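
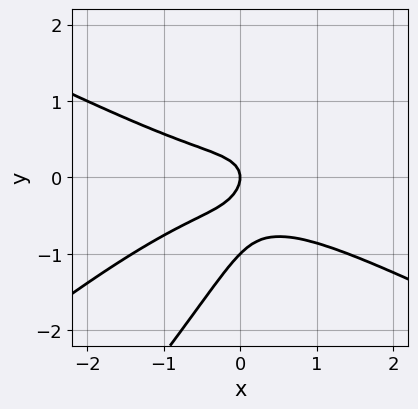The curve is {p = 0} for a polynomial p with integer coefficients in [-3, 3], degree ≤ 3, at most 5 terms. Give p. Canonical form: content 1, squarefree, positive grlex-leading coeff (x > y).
(a) deg p = 3.
(b) From the axis intercepts and sections: among the integer gridlines, it crosses the y-axis at y ∈ {-1, 0}; it crosses the x-axis at the gridline x = 0.
(c) These observations pin down the coefficients.

x^3 - 3*x*y^2 + 2*y^3 + 2*y^2 + x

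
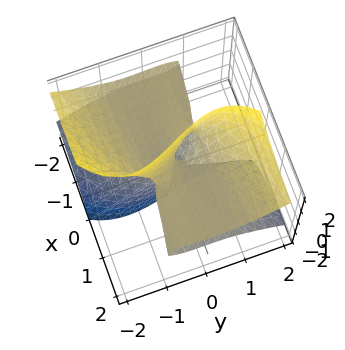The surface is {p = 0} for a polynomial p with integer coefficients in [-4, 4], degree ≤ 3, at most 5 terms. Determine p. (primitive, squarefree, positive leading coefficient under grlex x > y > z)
3*x*z^2 - y^3 + y*z^2 - 2*x*z

1. deg p = 3. The shape is more complex than any degree-2 surface.
2. From the visible intercepts: the visible x-axis segment lies entirely on the surface; the visible z-axis segment lies entirely on the surface; one y-axis crossing is at y = 0.
3. These observations pin down the coefficients.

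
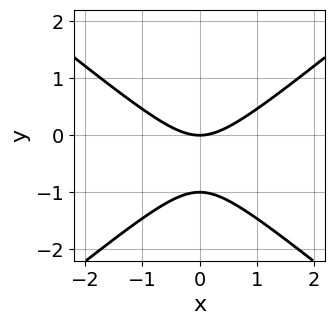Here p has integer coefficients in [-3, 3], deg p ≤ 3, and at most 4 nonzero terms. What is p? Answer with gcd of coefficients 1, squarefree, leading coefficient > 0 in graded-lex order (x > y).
2*x^2 - 3*y^2 - 3*y

The degree is 2 — no degree-1 curve has this shape.
Symmetries: the x ↦ −x reflection is a symmetry, so x appears only in even powers.
Against the integer gridlines: it crosses the x-axis at the gridline x = 0; among the integer gridlines, it crosses the y-axis at y ∈ {-1, 0}.
These observations pin down the coefficients.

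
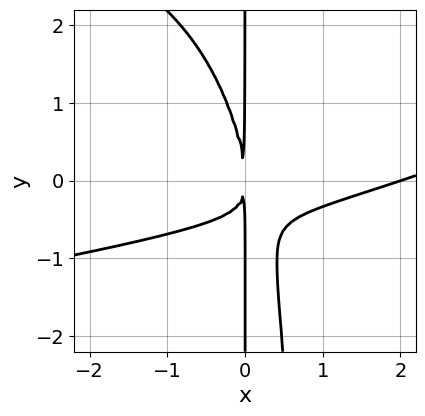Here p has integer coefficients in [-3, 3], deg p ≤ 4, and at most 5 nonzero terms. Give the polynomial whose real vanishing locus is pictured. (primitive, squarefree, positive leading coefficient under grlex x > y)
x^2*y^2 + x^3 - 3*x^2*y - x*y^2 - 2*x^2

First, degree: no degree-3 curve has this shape, so deg p = 4.
Then, observable constraints: every point of the y-axis in the box is on the curve; it meets the x-axis at x = 2 (among the integer gridlines).
Finally, solving for integer coefficients yields p as stated.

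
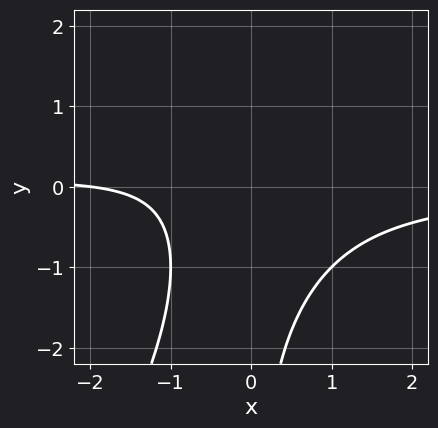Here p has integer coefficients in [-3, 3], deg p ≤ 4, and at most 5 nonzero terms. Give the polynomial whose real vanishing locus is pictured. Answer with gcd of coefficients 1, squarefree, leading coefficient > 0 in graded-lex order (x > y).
Degree: a generic line meets the curve in up to 3 points, so deg p = 3.
Against the integer gridlines: no y-intercept at any integer in the box; it meets the x-axis at x = -2 (among the integer gridlines).
Together with the visible shape, these determine p as stated.

2*x^2*y - x*y^2 + x + 2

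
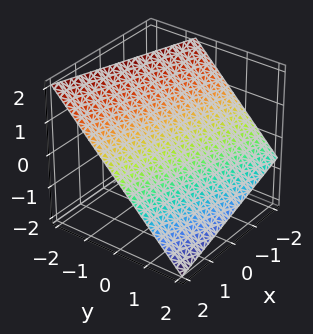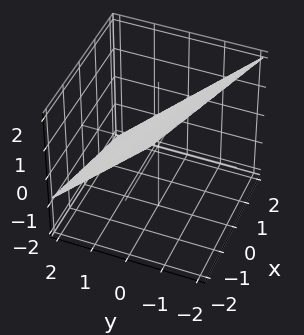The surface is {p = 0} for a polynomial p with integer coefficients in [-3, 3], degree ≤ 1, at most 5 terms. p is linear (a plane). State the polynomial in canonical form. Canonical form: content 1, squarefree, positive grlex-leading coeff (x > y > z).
x + 3*y + 3*z - 2

(a) Degree: every cross-section is a straight line — this is a plane, so deg p = 1.
(b) From the axis intercepts and sections: one x-axis crossing is at x = 2.
(c) Together with the visible shape, these determine p as stated.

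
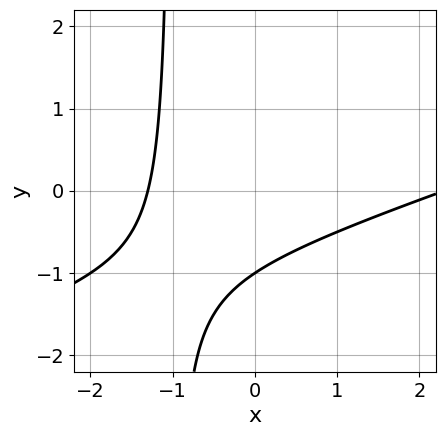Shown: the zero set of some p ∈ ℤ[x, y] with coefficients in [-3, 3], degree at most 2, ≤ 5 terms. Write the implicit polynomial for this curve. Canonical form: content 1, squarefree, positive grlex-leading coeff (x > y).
x^2 - 3*x*y - x - 3*y - 3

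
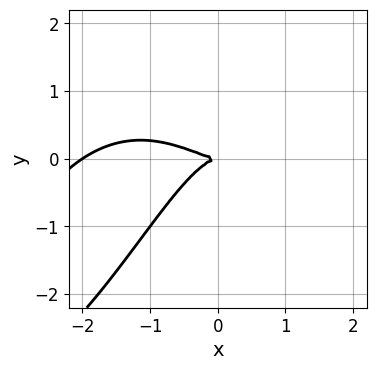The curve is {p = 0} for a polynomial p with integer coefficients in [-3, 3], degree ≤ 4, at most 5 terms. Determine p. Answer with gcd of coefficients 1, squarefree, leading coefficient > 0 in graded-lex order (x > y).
x^4 + 2*x^3 + 3*x^2*y - y^3 + 3*y^2

1. The degree is 4 — the shape is more complex than any degree-3 curve.
2. From the axis intercepts and sections: among the integer gridlines, it crosses the x-axis at x ∈ {-2, 0}; it crosses the y-axis at the gridline y = 0.
3. Assembling these constraints gives the stated polynomial.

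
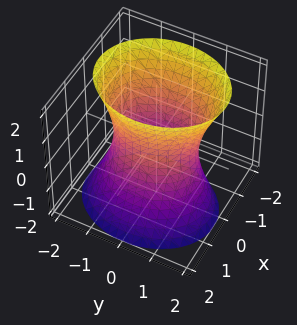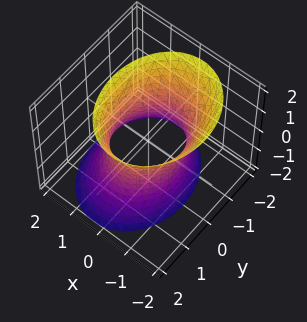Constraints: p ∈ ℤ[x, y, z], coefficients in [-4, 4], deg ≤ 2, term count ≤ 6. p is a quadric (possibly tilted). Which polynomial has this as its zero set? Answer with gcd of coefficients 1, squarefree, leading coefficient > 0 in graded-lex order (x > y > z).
3*x^2 + x*z + 2*y^2 - z^2 - 3

The degree is 2 — no degree-1 surface has this shape.
Against the integer gridlines: among the integer gridlines, it crosses the x-axis at x ∈ {-1, 1}; no z-intercept at any integer in the box.
Putting this together gives p.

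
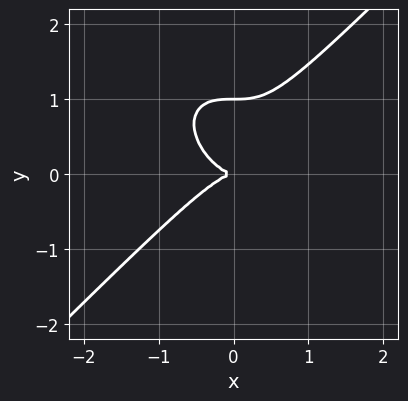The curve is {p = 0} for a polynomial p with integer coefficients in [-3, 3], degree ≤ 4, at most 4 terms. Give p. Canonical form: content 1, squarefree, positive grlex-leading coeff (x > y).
1. The degree is 3 — the shape is more complex than any degree-2 curve.
2. Observable constraints: the y-axis gridline crossings are at y ∈ {0, 1}; one x-axis crossing is at x = 0.
3. Assembling these constraints gives the stated polynomial.

x^3 - y^3 + y^2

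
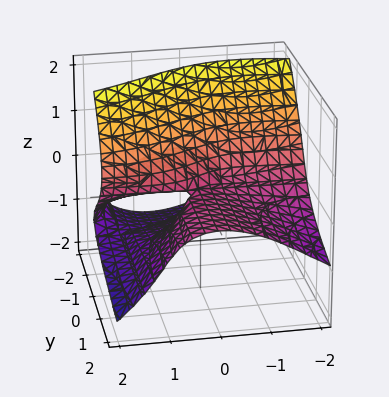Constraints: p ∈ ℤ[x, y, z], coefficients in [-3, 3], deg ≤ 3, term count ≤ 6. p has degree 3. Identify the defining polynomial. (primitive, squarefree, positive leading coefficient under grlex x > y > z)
x^2*y + y*z^2 + 2*z^3 - 2*x*z + 3*y*z

(a) deg p = 3. No degree-2 surface has this shape.
(b) Reading off the gridlines: it meets the z-axis at z = 0 (among the integer gridlines); the visible x-axis segment lies entirely on the surface; the visible y-axis segment lies entirely on the surface.
(c) The integer polynomial consistent with all of this is the stated p.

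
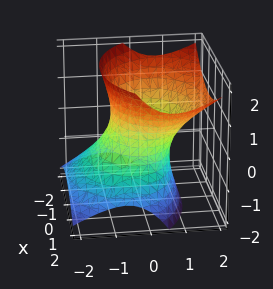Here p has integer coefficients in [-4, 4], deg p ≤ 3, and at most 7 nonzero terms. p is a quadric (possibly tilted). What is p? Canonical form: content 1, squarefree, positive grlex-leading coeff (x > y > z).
deg p = 2.
Reading off the gridlines: the surface avoids every integer z-axis point in the box; among the integer gridlines, it crosses the y-axis at y ∈ {-1, 1}.
Solving for integer coefficients yields p as stated.

2*x^2 + 3*y^2 - 3*y*z - 2*z^2 - 3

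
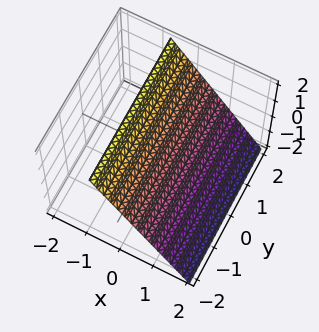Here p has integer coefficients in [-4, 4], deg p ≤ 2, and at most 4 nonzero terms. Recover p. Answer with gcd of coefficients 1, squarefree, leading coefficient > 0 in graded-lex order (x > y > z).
First, deg p = 1.
Then, from the axis intercepts and sections: it crosses the z-axis at the gridline z = 1; it misses every integer gridline on the y-axis.
Finally, fitting integer coefficients to these (and the overall shape) gives p.

3*x + 2*z - 2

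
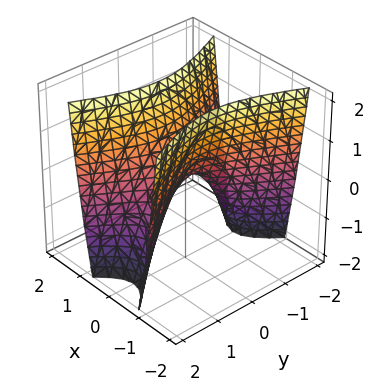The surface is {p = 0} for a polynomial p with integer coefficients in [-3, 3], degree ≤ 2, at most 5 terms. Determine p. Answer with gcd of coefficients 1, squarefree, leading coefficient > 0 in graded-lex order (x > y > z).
3*x^2 - y^2 - z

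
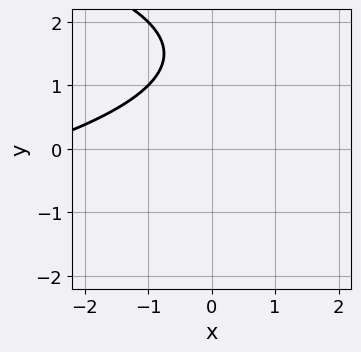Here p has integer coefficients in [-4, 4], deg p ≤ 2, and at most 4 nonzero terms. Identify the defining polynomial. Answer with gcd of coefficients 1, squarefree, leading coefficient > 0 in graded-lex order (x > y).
deg p = 2.
Checking where it meets the axes: no x-intercept at any integer in the box; it misses every integer gridline on the y-axis.
The integer polynomial consistent with all of this is the stated p.

y^2 + x - 3*y + 3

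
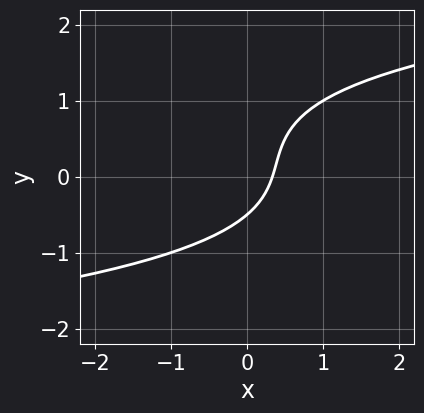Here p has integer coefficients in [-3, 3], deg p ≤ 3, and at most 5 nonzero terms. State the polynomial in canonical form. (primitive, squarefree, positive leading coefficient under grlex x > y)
2*y^3 - y^2 - 3*x + y + 1

First, deg p = 3. The shape is more complex than any degree-2 curve.
Finally, putting this together gives p.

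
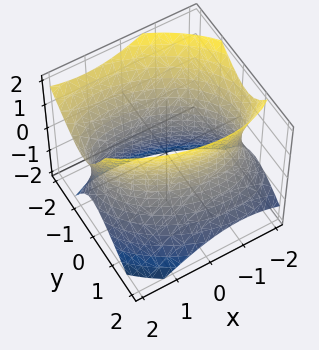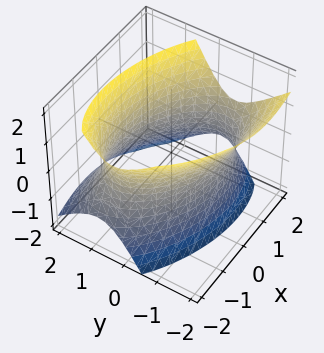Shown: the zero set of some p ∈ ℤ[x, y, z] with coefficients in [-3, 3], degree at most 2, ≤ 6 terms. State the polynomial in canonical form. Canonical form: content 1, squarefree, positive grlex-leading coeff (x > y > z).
x^2 + x*y + 2*y^2 + y*z - z^2 - 3

1. deg p = 2. No degree-1 surface has this shape.
2. Observable constraints: it misses every integer gridline on the z-axis.
3. Putting this together gives p.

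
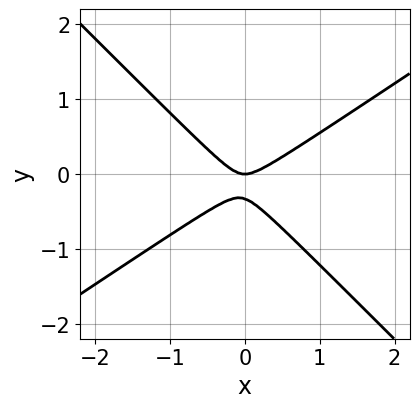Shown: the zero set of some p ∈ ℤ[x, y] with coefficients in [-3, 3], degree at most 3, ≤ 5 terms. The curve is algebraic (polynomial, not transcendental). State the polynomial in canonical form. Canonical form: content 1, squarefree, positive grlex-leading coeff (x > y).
The degree is 2 — the shape is more complex than any degree-1 curve.
Checking where it meets the axes: one x-axis crossing is at x = 0; it crosses the y-axis at the gridline y = 0.
Solving for integer coefficients yields p as stated.

2*x^2 - x*y - 3*y^2 - y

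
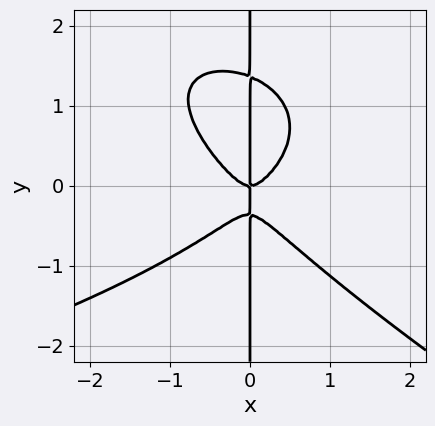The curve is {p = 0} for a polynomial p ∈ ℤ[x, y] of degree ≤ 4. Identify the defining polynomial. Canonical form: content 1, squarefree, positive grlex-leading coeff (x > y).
x^2*y^2 + 2*x*y^3 + 3*x^3 - 2*x*y^2 - x*y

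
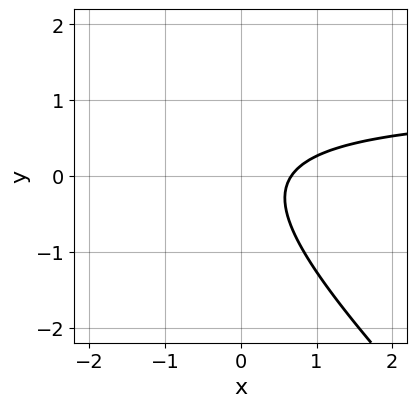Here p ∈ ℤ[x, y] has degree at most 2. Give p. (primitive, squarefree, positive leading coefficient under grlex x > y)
3*x*y + 3*y^2 - 3*x + 2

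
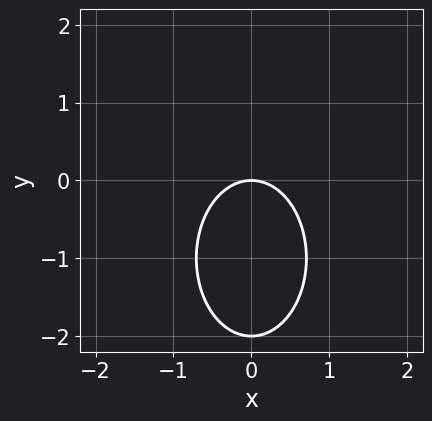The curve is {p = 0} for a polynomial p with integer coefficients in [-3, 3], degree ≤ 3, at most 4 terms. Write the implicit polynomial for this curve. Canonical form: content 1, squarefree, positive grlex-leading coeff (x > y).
(a) The degree is 2 — no degree-1 curve has this shape.
(b) Symmetries: mirror symmetry x ↦ −x ⇒ only even powers of x.
(c) From the axis intercepts and sections: among the integer gridlines, it crosses the y-axis at y ∈ {-2, 0}; it meets the x-axis at x = 0 (among the integer gridlines).
(d) Matching integer coefficients to the picture gives p.

2*x^2 + y^2 + 2*y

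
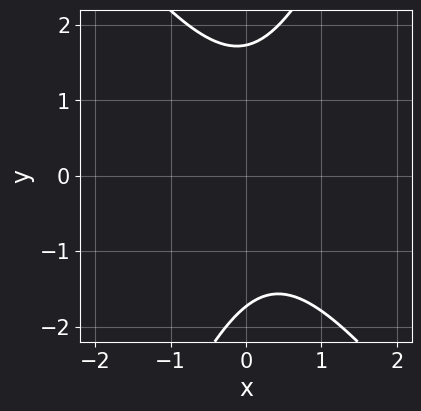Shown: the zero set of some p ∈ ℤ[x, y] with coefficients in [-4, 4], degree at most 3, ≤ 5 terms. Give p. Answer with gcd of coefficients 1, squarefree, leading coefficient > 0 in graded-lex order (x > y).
1. The degree is 2 — a generic line meets the curve in up to 2 points.
2. From the visible intercepts: the curve avoids every integer x-axis point in the box.
3. Putting this together gives p.

3*x^2 + x*y - y^2 - x + 3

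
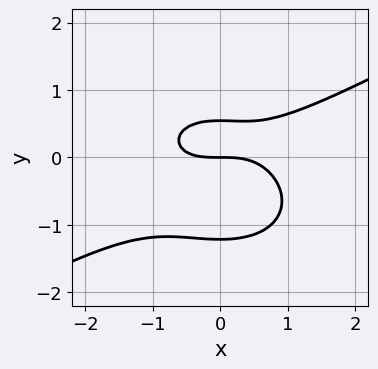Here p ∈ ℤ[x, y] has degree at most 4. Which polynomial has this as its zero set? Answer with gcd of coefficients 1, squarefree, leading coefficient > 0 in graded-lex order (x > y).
x^3 - x^2*y - 3*y^3 - 2*y^2 + 2*y

The degree is 3 — no degree-2 curve has this shape.
Against the integer gridlines: one x-axis crossing is at x = 0; one y-axis crossing is at y = 0.
These observations pin down the coefficients.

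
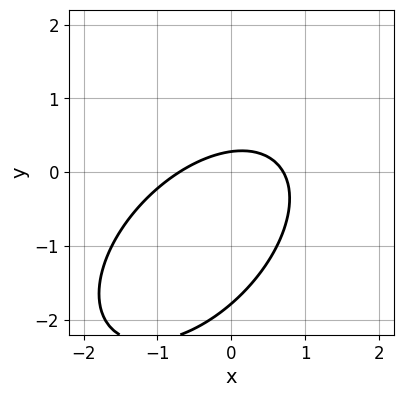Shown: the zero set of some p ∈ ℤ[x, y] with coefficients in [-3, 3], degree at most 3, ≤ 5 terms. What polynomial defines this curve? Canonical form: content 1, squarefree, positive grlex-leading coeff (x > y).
2*x^2 - 2*x*y + 2*y^2 + 3*y - 1

1. deg p = 2. A generic line meets the curve in up to 2 points.
2. Matching integer coefficients to the picture gives p.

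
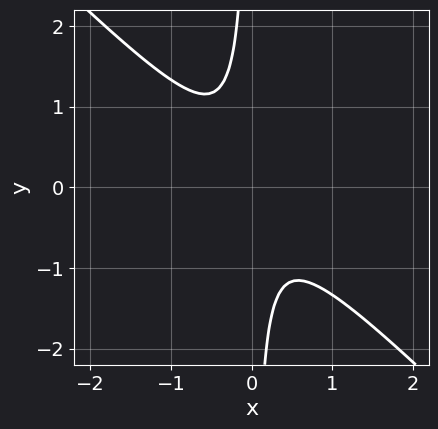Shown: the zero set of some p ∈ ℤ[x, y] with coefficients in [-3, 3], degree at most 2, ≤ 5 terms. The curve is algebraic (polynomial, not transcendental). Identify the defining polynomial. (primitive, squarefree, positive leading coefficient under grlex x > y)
The degree is 2 — the shape is more complex than any degree-1 curve.
Observable constraints: no y-intercept at any integer in the box; the curve avoids every integer x-axis point in the box.
Solving for integer coefficients yields p as stated.

3*x^2 + 3*x*y + 1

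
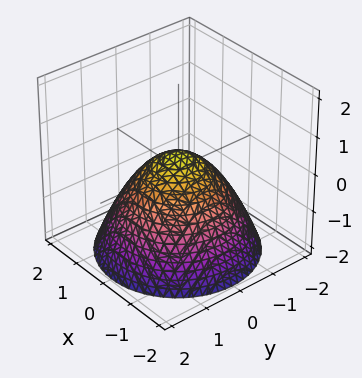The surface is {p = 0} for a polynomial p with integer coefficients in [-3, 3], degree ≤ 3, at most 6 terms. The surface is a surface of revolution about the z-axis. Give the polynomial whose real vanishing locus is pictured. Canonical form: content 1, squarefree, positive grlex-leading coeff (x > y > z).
First, deg p = 2. No degree-1 surface has this shape.
Then, symmetries: every cross-section ⟂ z is a circle, so x, y appear only via x² + y².
Then, from the axis intercepts and sections: a circular section at z = -1 has radius between 1 and 2.
Finally, these observations pin down the coefficients.

2*x^2 + 2*y^2 + 3*z - 1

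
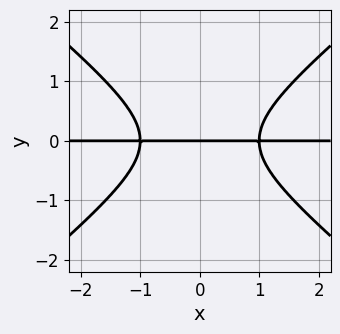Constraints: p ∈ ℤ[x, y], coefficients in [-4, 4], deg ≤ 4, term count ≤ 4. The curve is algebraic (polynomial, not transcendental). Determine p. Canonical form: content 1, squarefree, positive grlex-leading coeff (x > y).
(a) The degree is 3 — a generic line meets the curve in up to 3 points.
(b) Symmetries: it's symmetric under x → −x, forcing even powers of x.
(c) From the visible intercepts: it crosses the y-axis at the gridline y = 0; every point of the x-axis in the box is on the curve.
(d) Together with the visible shape, these determine p as stated.

2*x^2*y - 3*y^3 - 2*y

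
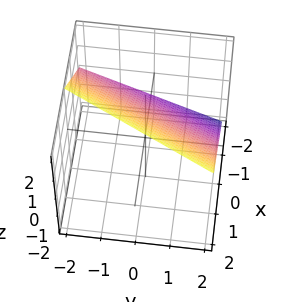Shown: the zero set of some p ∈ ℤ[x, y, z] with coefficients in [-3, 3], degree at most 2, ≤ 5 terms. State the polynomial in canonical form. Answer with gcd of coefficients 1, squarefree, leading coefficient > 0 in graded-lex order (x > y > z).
2*x - y - 2*z + 2

Degree: the surface is flat (a plane), so deg p = 1.
Checking where it meets the axes: one z-axis crossing is at z = 1; it crosses the x-axis at the gridline x = -1; one y-axis crossing is at y = 2.
Putting this together gives p.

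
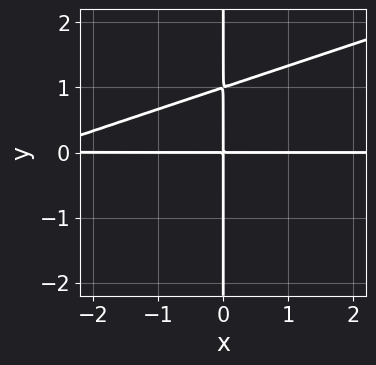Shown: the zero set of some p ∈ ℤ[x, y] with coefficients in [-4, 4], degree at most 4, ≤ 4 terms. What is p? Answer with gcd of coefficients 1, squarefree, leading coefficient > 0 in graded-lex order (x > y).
x^2*y - 3*x*y^2 + 3*x*y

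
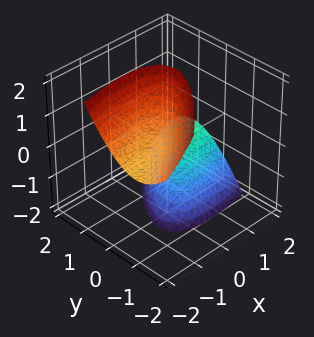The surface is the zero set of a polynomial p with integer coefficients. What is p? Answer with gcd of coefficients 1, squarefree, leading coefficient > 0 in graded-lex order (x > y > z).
x^2 - 3*x*y + 2*x*z + 3*y^2 - z^2 + 2

I count 2 distinct pieces. They look like related sheets of one shape, so recover p as a whole.
Degree: the shape is more complex than any degree-1 surface, so deg p = 2.
Observable constraints: the surface avoids every integer y-axis point in the box; it misses every integer gridline on the x-axis.
Solving for integer coefficients yields p as stated.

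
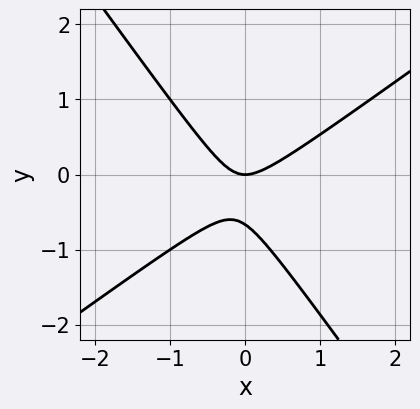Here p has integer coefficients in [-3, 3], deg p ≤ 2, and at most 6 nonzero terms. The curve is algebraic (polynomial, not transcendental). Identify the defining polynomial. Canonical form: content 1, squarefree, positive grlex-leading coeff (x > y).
1. Degree: no degree-1 curve has this shape, so deg p = 2.
2. Against the integer gridlines: one x-axis crossing is at x = 0; one y-axis crossing is at y = 0.
3. Fitting integer coefficients to these (and the overall shape) gives p.

3*x^2 - 2*x*y - 3*y^2 - 2*y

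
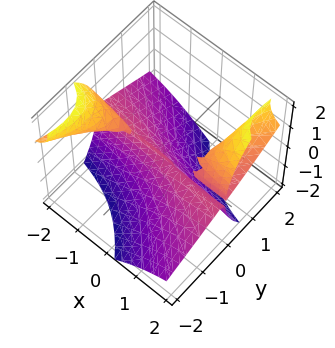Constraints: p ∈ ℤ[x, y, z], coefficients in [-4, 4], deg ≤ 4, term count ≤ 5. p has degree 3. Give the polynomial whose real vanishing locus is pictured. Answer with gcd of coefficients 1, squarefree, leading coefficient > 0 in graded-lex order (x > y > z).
3*x*y*z - z^3 - 3*y^2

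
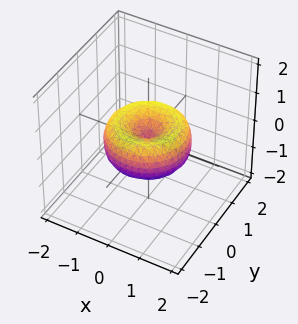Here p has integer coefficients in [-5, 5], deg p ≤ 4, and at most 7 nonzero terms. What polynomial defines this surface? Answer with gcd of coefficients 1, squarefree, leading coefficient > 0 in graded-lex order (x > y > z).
2*x^4 + 4*x^2*y^2 + 2*y^4 - 3*x^2 - 3*y^2 + 3*z^2

First, degree: no degree-3 surface has this shape, so deg p = 4.
Next, by symmetry, every cross-section ⟂ z is a circle, so x, y appear only via x² + y².
Next, reading off the gridlines: a circular section at z = 0 has radius between 1 and 2; it meets the x-axis at x = 0 (among the integer gridlines); it meets the z-axis at z = 0 (among the integer gridlines).
Finally, matching integer coefficients to the picture gives p.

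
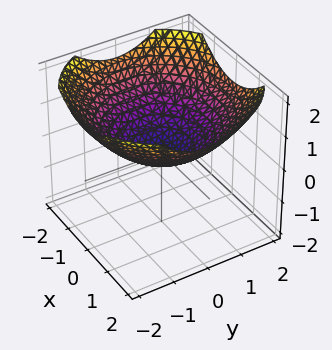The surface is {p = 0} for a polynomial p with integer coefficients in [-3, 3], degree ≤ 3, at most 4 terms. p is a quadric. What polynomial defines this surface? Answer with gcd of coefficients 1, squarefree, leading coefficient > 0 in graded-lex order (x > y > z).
x^2 + y^2 - 3*z

1. The degree is 2 — a paraboloid; a quadric.
2. Symmetry: the z-axis is an axis of rotation, so x and y enter only as x² + y².
3. Reading off the gridlines: it meets the x-axis at x = 0 (among the integer gridlines); a circular section at z = 1 has radius between 1 and 2.
4. These observations pin down the coefficients.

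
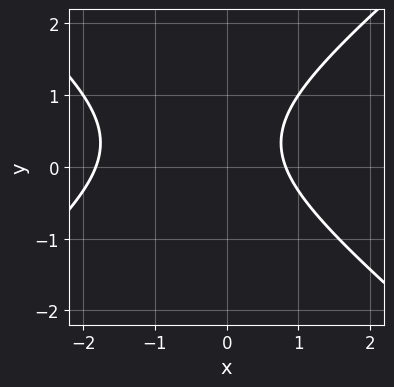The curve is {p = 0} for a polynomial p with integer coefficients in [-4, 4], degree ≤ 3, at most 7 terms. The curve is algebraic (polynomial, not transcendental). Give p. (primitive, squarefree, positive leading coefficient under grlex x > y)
2*x^2 - 3*y^2 + 2*x + 2*y - 3

1. deg p = 2.
2. Reading off the gridlines: no y-intercept at any integer in the box.
3. Fitting integer coefficients to these (and the overall shape) gives p.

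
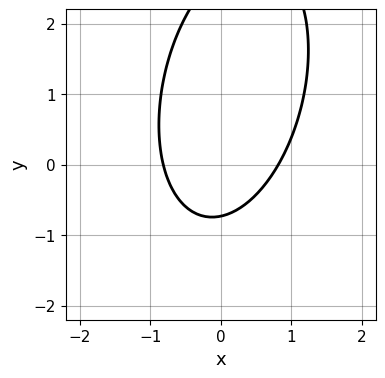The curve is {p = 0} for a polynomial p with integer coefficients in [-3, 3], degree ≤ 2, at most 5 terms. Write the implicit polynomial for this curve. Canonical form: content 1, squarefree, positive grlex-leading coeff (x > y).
3*x^2 - x*y + y^2 - 2*y - 2

First, deg p = 2. A generic line meets the curve in up to 2 points.
Finally, the integer polynomial consistent with all of this is the stated p.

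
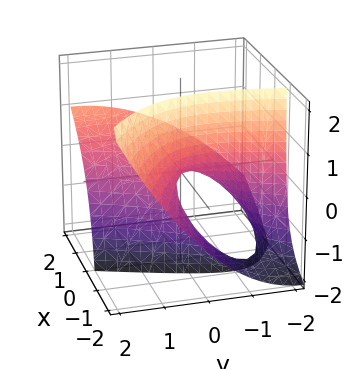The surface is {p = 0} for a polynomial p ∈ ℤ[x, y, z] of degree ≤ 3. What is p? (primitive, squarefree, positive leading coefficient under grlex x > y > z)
x^2 + 2*x*y - 3*x*z - y^2 - 2*z

First, degree: a generic line meets the surface in up to 2 points, so deg p = 2.
Then, checking where it meets the axes: it crosses the z-axis at the gridline z = 0; it meets the y-axis at y = 0 (among the integer gridlines); it crosses the x-axis at the gridline x = 0.
Finally, putting this together gives p.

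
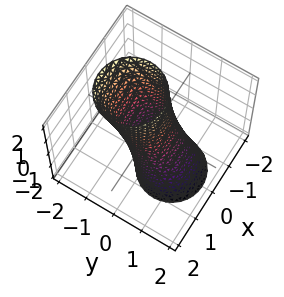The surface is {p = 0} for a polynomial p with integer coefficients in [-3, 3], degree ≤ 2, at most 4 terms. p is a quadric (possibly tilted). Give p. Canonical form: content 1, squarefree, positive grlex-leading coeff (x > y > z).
(a) The degree is 2 — the shape is more complex than any degree-1 surface.
(b) From the axis intercepts and sections: the surface avoids every integer z-axis point in the box.
(c) Solving for integer coefficients yields p as stated.

3*x^2 + 3*y^2 + 2*y*z - 2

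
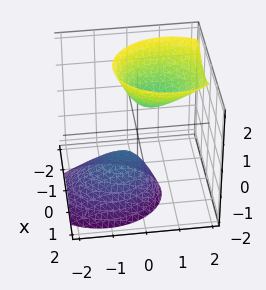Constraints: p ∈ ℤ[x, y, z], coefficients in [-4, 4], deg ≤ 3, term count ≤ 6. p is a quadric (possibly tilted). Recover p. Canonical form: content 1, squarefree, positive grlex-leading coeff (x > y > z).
3*x^2 + x*z + 2*y^2 - 2*y*z - z^2 + 1

First, the picture has 2 separate pieces. They look like related sheets of one shape, so recover p as a whole.
Then, deg p = 2. The shape is more complex than any degree-1 surface.
Next, from the visible intercepts: the surface avoids every integer y-axis point in the box; it misses every integer gridline on the x-axis; among the integer gridlines, it crosses the z-axis at z ∈ {-1, 1}.
Finally, these observations pin down the coefficients.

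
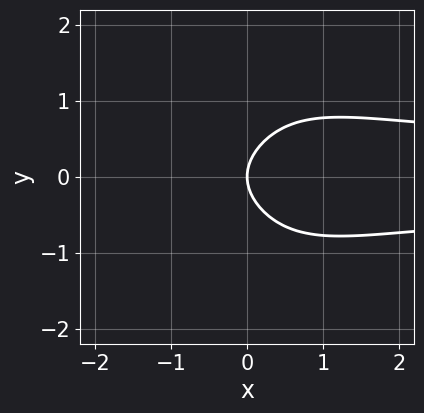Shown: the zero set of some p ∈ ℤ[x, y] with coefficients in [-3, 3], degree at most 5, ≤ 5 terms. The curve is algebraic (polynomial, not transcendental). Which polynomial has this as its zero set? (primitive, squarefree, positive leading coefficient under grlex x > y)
1. The degree is 4 — the shape is more complex than any degree-3 curve.
2. Symmetries: mirror symmetry y ↦ −y ⇒ only even powers of y.
3. Against the integer gridlines: one x-axis crossing is at x = 0; one y-axis crossing is at y = 0.
4. Fitting integer coefficients to these (and the overall shape) gives p.

2*x^2*y^2 + 3*y^2 - 3*x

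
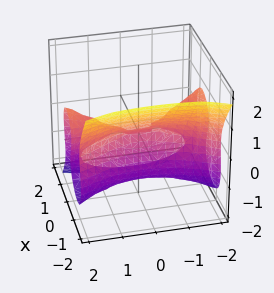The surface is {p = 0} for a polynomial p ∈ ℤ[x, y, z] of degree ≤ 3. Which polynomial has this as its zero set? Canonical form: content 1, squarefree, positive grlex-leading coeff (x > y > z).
3*x^3 - x*y^2 + 2*z^3 + 3*z^2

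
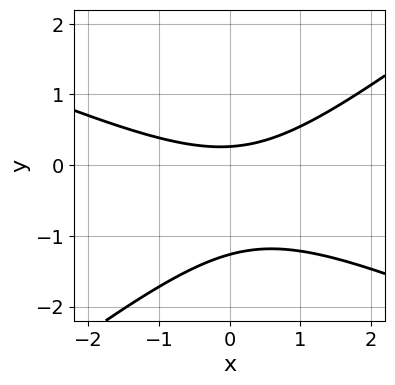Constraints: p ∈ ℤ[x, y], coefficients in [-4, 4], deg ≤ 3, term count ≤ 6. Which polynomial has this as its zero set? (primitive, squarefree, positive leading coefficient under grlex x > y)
First, deg p = 2.
Next, from the visible intercepts: it misses every integer gridline on the x-axis.
Finally, these observations pin down the coefficients.

x^2 + x*y - 3*y^2 - 3*y + 1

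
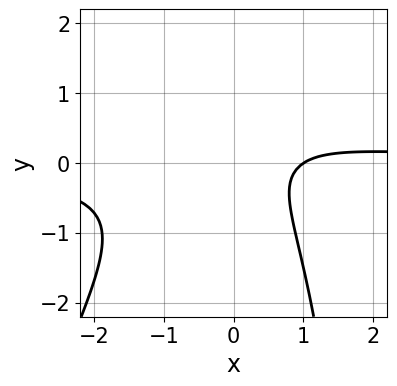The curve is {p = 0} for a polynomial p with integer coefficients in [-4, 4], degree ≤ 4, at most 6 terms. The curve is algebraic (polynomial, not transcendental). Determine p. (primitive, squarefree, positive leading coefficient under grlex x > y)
Degree: a generic line meets the curve in up to 3 points, so deg p = 3.
Checking where it meets the axes: it misses every integer gridline on the y-axis; it meets the x-axis at x = 1 (among the integer gridlines).
Together with the visible shape, these determine p as stated.

3*x^2*y - x*y^2 + 3*y^2 - 2*x + 2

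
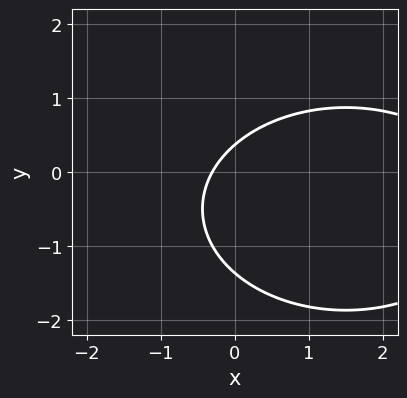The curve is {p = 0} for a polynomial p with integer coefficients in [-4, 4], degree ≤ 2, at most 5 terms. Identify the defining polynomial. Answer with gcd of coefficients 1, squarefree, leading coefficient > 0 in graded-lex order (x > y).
x^2 + 2*y^2 - 3*x + 2*y - 1

First, deg p = 2. No degree-1 curve has this shape.
Finally, putting this together gives p.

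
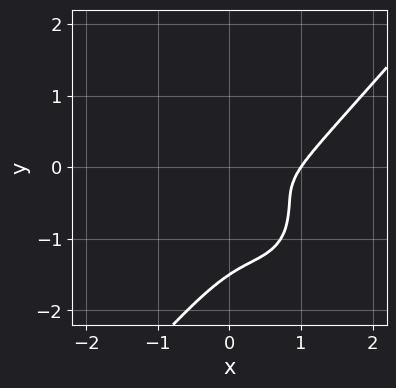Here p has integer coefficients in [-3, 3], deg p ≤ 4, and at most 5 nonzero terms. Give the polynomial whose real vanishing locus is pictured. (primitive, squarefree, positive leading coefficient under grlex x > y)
3*x^3 - 2*y^3 - 3*x^2 - 2*x*y - 3*y^2

(a) Degree: a generic line meets the curve in up to 3 points, so deg p = 3.
(b) Reading off the gridlines: it crosses the x-axis at the gridline x = 1.
(c) These observations pin down the coefficients.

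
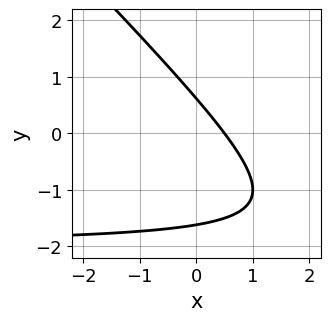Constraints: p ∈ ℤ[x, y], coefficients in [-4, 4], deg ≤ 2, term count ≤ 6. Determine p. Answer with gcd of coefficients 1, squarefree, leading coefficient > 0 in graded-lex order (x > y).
First, deg p = 2. The shape is more complex than any degree-1 curve.
Finally, putting this together gives p.

x*y + y^2 + 2*x + y - 1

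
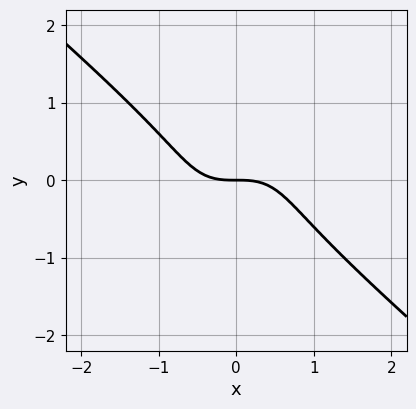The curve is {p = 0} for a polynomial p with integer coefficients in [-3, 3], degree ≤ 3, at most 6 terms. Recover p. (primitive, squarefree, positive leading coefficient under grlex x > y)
2*x^3 - x*y^2 + 2*y^3 + 2*y

First, the degree is 3 — a generic line meets the curve in up to 3 points.
Then, against the integer gridlines: it meets the y-axis at y = 0 (among the integer gridlines); it meets the x-axis at x = 0 (among the integer gridlines).
Finally, putting this together gives p.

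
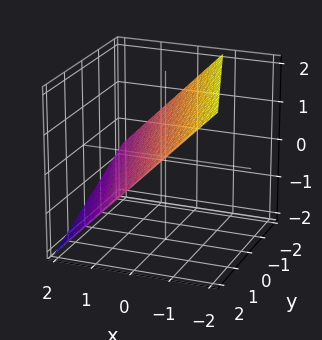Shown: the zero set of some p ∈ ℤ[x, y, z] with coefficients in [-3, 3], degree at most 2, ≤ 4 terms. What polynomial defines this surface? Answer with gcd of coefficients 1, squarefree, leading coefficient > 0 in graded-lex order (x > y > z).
3*x + y + 3*z - 2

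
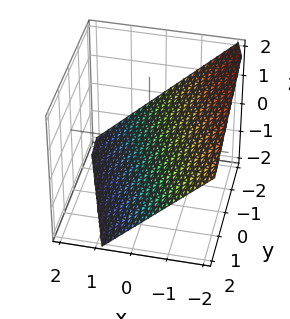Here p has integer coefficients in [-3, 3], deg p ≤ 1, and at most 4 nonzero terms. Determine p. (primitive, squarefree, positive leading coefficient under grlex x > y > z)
Degree: the surface is flat (a plane), so deg p = 1.
From the axis intercepts and sections: one y-axis crossing is at y = -2.
Together with the visible shape, these determine p as stated.

3*x + y + 3*z + 2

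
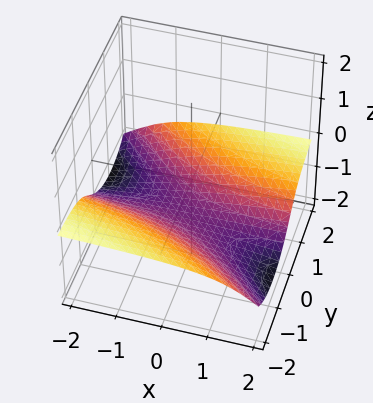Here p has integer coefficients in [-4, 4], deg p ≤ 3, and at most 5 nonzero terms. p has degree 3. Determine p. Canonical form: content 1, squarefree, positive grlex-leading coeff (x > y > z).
First, the degree is 3 — a generic line meets the surface in up to 3 points.
Then, observable constraints: the surface avoids every integer x-axis point in the box; one z-axis crossing is at z = -1; no y-intercept at any integer in the box.
Finally, together with the visible shape, these determine p as stated.

x*y*z + y^2*z + z^3 + 1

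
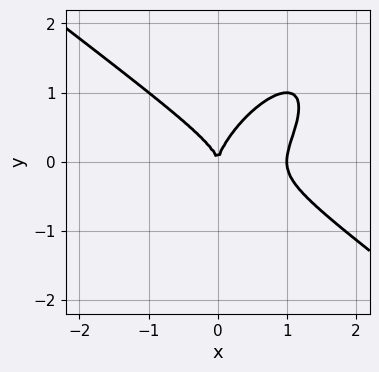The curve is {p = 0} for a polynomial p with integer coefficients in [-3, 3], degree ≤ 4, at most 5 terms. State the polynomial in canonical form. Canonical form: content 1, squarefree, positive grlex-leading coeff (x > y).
x^3 - x*y^2 + y^3 - x^2

1. The degree is 3 — a generic line meets the curve in up to 3 points.
2. From the visible intercepts: it crosses the y-axis at the gridline y = 0; the x-axis gridline crossings are at x ∈ {0, 1}.
3. Solving for integer coefficients yields p as stated.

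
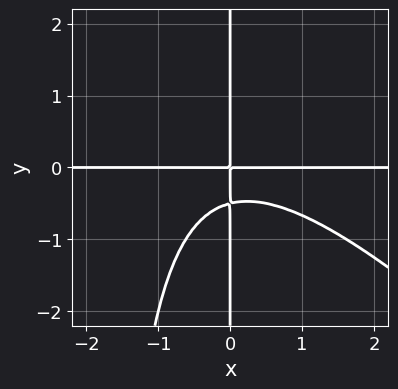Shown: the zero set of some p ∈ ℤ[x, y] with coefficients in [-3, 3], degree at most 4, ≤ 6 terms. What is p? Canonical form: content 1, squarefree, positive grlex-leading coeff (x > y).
x^3*y + x^2*y^2 + 2*x*y^2 + x*y

deg p = 4.
From the axis intercepts and sections: every point of the y-axis in the box is on the curve; the visible x-axis segment lies entirely on the curve.
Fitting integer coefficients to these (and the overall shape) gives p.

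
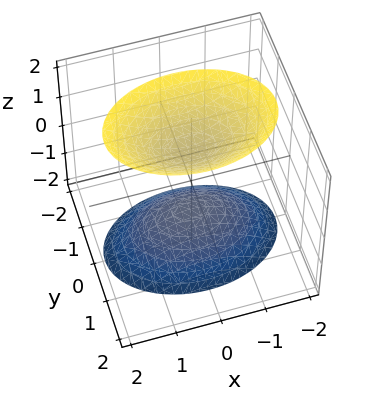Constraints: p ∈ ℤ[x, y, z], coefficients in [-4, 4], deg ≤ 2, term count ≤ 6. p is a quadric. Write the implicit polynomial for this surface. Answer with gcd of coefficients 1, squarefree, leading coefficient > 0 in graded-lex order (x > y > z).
x^2 + 2*y^2 - z^2 + 1

1. I count 2 distinct pieces.
2. Degree: two sheets facing apart; a quadric, so deg p = 2.
3. Symmetries: it's symmetric under x → −x, forcing even powers of x; the y ↦ −y reflection is a symmetry, so y appears only in even powers; the z ↦ −z reflection is a symmetry, so z appears only in even powers.
4. Against the integer gridlines: it misses every integer gridline on the y-axis; the z-axis gridline crossings are at z ∈ {-1, 1}.
5. Assembling these constraints gives the stated polynomial.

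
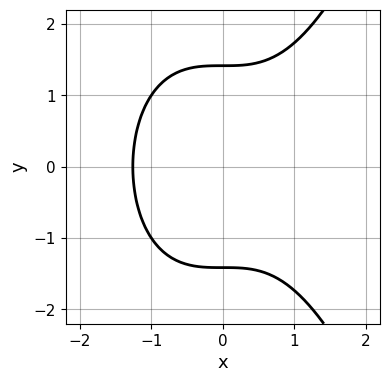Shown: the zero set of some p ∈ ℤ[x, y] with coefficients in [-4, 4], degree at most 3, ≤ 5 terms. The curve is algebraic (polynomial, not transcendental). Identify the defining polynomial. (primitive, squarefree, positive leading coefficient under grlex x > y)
x^3 - y^2 + 2

The degree is 3 — a generic line meets the curve in up to 3 points.
Symmetries: it's symmetric under y → −y, forcing even powers of y.
Matching integer coefficients to the picture gives p.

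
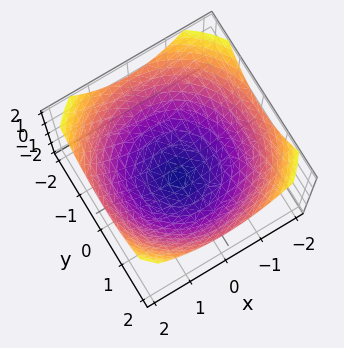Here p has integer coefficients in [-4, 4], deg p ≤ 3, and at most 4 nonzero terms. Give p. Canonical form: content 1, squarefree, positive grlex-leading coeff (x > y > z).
x^2 + y^2 - 2*z - 3

First, degree: no degree-1 surface has this shape, so deg p = 2.
Next, symmetries: rotational symmetry about the z-axis ⇒ p depends on x, y only through x² + y².
Then, from the axis intercepts and sections: a circular section at z = -1 has radius exactly 1.
Finally, putting this together gives p.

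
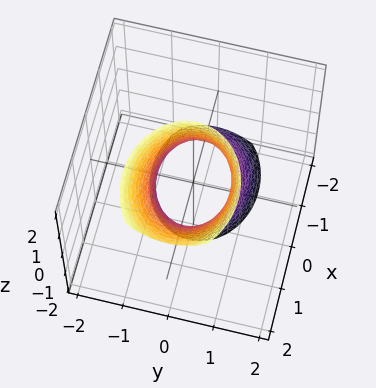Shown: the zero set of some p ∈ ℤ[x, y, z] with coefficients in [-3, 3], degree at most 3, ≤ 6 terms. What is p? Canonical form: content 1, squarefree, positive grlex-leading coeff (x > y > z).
(a) Degree: the shape is more complex than any degree-1 surface, so deg p = 2.
(b) From the visible intercepts: the surface avoids every integer z-axis point in the box; among the integer gridlines, it crosses the x-axis at x ∈ {-1, 1}.
(c) Putting this together gives p.

2*x^2 - 2*x*z + 3*y^2 - 2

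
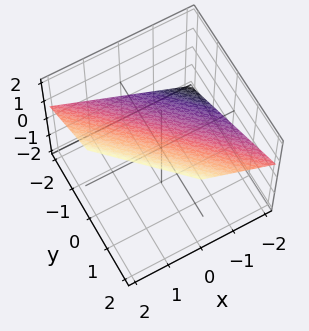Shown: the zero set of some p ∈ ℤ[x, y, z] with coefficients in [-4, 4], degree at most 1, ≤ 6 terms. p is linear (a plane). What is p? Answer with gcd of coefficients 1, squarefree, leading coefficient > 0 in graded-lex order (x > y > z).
deg p = 1. Every cross-section is a straight line — this is a plane.
Against the integer gridlines: it meets the y-axis at y = -1 (among the integer gridlines); it crosses the x-axis at the gridline x = -1.
Matching integer coefficients to the picture gives p.

2*x + 2*y - 3*z + 2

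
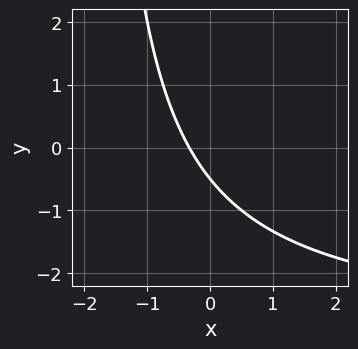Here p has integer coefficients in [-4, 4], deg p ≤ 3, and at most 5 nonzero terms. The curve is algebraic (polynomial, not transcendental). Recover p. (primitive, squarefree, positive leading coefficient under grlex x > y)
x*y + 3*x + 2*y + 1

1. deg p = 2.
2. Putting this together gives p.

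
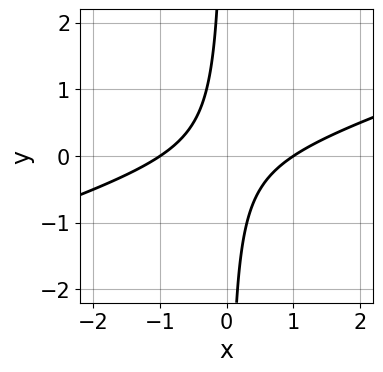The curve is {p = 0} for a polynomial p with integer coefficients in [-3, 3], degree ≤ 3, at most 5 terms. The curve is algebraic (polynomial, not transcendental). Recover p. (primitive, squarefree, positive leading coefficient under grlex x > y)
1. deg p = 2. The shape is more complex than any degree-1 curve.
2. From the visible intercepts: among the integer gridlines, it crosses the x-axis at x ∈ {-1, 1}; it misses every integer gridline on the y-axis.
3. These observations pin down the coefficients.

x^2 - 3*x*y - 1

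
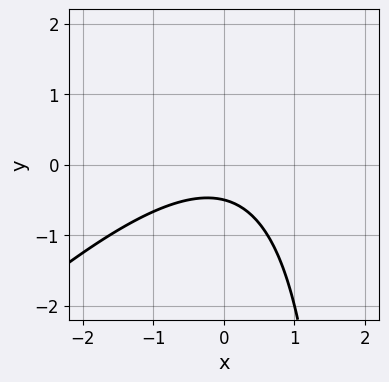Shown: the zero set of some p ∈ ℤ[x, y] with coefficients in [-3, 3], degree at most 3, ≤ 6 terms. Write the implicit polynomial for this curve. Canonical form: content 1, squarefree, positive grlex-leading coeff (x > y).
The degree is 2 — the shape is more complex than any degree-1 curve.
Against the integer gridlines: no x-intercept at any integer in the box.
Putting this together gives p.

x^2 - x*y + 2*y + 1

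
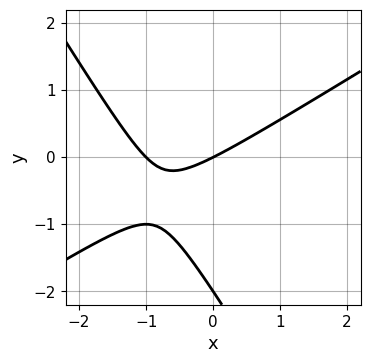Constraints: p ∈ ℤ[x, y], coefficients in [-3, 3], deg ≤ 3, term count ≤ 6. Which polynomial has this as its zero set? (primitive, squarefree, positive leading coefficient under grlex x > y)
First, degree: no degree-1 curve has this shape, so deg p = 2.
Next, checking where it meets the axes: the y-axis gridline crossings are at y ∈ {-2, 0}; the x-axis gridline crossings are at x ∈ {-1, 0}.
Finally, the integer polynomial consistent with all of this is the stated p.

x^2 - x*y - y^2 + x - 2*y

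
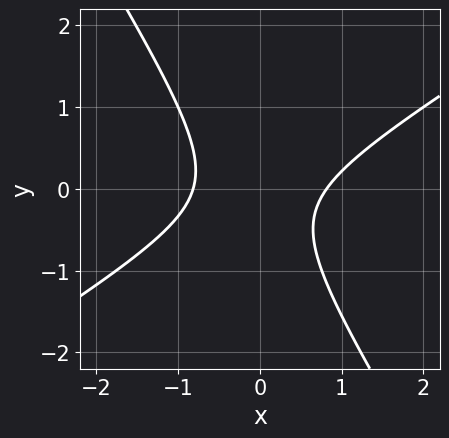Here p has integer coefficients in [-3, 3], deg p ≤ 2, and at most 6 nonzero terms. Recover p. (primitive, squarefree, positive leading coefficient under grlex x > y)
3*x^2 - 3*x*y - 3*y^2 - y - 2

The degree is 2 — the shape is more complex than any degree-1 curve.
Against the integer gridlines: the curve avoids every integer y-axis point in the box.
Solving for integer coefficients yields p as stated.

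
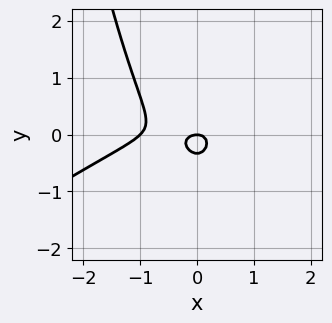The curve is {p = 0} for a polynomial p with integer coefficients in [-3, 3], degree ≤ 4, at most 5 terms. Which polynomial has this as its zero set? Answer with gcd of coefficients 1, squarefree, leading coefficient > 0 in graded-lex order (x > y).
2*x^3 - 3*x^2*y + 2*x^2 + 3*y^2 + y

1. deg p = 3. A generic line meets the curve in up to 3 points.
2. From the visible intercepts: it crosses the y-axis at the gridline y = 0; among the integer gridlines, it crosses the x-axis at x ∈ {-1, 0}.
3. Matching integer coefficients to the picture gives p.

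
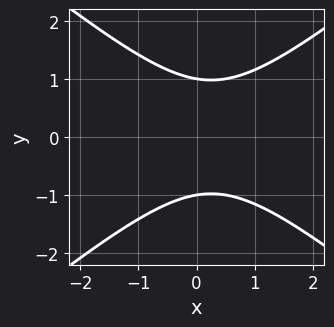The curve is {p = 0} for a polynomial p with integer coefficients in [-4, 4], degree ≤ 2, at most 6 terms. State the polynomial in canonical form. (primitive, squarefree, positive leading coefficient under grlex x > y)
2*x^2 - 3*y^2 - x + 3

(a) deg p = 2. No degree-1 curve has this shape.
(b) Symmetries: mirror symmetry y ↦ −y ⇒ only even powers of y.
(c) From the visible intercepts: no x-intercept at any integer in the box; the y-axis gridline crossings are at y ∈ {-1, 1}.
(d) Matching integer coefficients to the picture gives p.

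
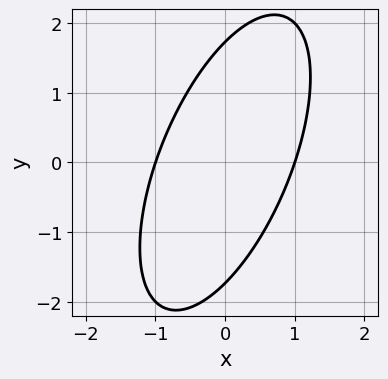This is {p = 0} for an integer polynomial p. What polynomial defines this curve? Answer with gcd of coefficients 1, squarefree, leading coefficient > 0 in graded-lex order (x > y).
3*x^2 - 2*x*y + y^2 - 3

(a) deg p = 2.
(b) Reading off the gridlines: among the integer gridlines, it crosses the x-axis at x ∈ {-1, 1}.
(c) These observations pin down the coefficients.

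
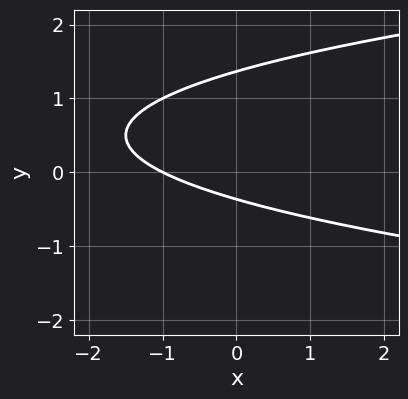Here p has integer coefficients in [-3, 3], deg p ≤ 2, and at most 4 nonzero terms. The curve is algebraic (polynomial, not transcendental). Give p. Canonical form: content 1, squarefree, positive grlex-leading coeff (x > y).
2*y^2 - x - 2*y - 1

(a) deg p = 2. A generic line meets the curve in up to 2 points.
(b) Observable constraints: it crosses the x-axis at the gridline x = -1.
(c) These observations pin down the coefficients.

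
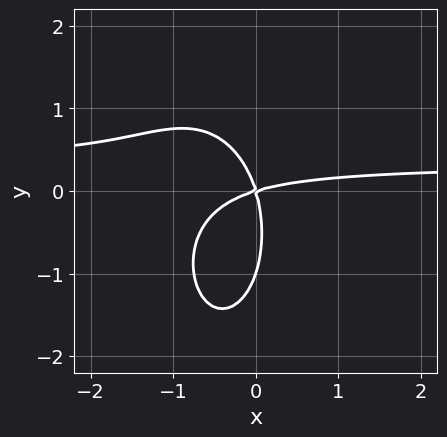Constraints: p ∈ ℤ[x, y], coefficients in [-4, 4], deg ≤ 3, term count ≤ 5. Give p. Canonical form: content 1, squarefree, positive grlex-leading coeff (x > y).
3*x^2*y + y^3 - x^2 + 3*x*y + y^2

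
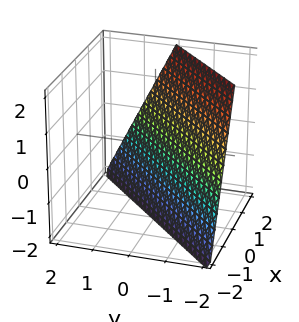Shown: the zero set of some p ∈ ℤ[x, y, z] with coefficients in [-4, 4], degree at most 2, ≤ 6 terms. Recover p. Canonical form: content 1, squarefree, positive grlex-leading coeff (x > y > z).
2*x - 2*y - z - 2

1. Degree: the surface is flat (a plane), so deg p = 1.
2. Against the integer gridlines: it crosses the y-axis at the gridline y = -1; it crosses the x-axis at the gridline x = 1.
3. These observations pin down the coefficients.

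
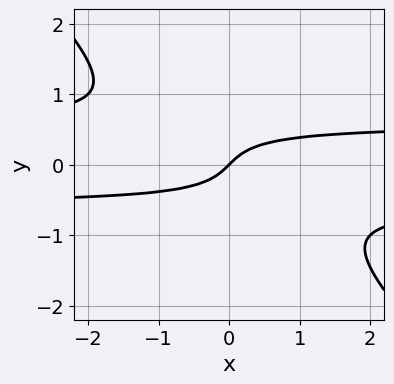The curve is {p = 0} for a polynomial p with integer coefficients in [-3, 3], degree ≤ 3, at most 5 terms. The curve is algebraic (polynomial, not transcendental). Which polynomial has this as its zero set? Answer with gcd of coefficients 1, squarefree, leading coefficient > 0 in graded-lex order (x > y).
3*x*y^2 + 3*y^3 - x + y

1. The degree is 3 — the shape is more complex than any degree-2 curve.
2. Reading off the gridlines: one y-axis crossing is at y = 0; it meets the x-axis at x = 0 (among the integer gridlines).
3. Putting this together gives p.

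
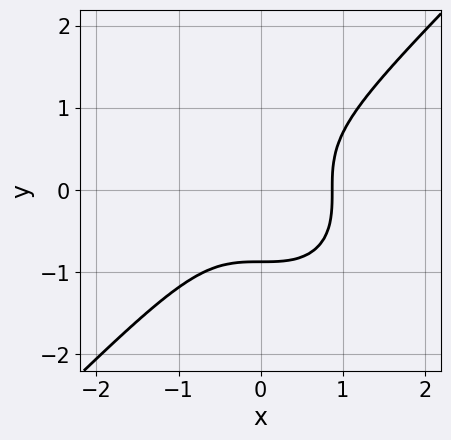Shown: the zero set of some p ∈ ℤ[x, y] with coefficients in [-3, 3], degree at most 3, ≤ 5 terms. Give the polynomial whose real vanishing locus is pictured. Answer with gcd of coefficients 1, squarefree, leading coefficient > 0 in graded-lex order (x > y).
(a) deg p = 3. A generic line meets the curve in up to 3 points.
(b) Putting this together gives p.

3*x^3 - 3*y^3 - 2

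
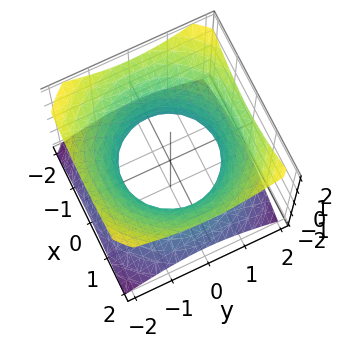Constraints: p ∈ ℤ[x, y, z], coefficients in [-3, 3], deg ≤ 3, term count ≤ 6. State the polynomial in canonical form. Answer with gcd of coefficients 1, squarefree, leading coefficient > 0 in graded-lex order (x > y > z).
2*x^2 + 2*y^2 - 3*z^2 - 3

First, deg p = 2. An hourglass — one-sheet hyperboloid; a quadric.
Next, symmetries: it's symmetric under z → −z, forcing even powers of z; rotational symmetry about the z-axis ⇒ p depends on x, y only through x² + y².
Next, against the integer gridlines: the surface avoids every integer z-axis point in the box; a circular section at z = 0 has radius between 1 and 2.
Finally, solving for integer coefficients yields p as stated.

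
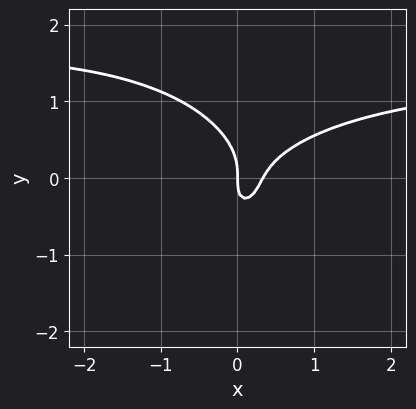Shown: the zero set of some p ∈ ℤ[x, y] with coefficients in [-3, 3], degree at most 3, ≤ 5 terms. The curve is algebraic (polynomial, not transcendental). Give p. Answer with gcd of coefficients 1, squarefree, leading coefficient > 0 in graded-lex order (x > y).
2*x^2*y + 2*y^3 - 3*x^2 + x*y + x

First, degree: a generic line meets the curve in up to 3 points, so deg p = 3.
Next, against the integer gridlines: it crosses the y-axis at the gridline y = 0; it crosses the x-axis at the gridline x = 0.
Finally, fitting integer coefficients to these (and the overall shape) gives p.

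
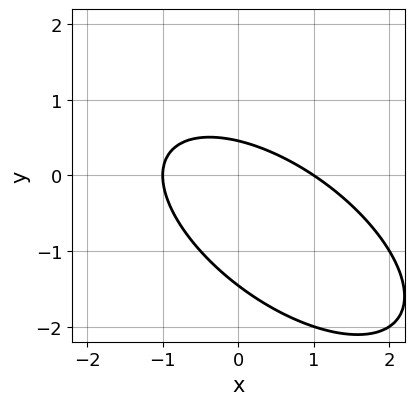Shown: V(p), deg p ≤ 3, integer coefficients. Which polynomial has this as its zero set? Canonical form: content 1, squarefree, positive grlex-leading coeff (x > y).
Degree: the shape is more complex than any degree-1 curve, so deg p = 2.
Against the integer gridlines: the x-axis gridline crossings are at x ∈ {-1, 1}.
These observations pin down the coefficients.

2*x^2 + 3*x*y + 3*y^2 + 3*y - 2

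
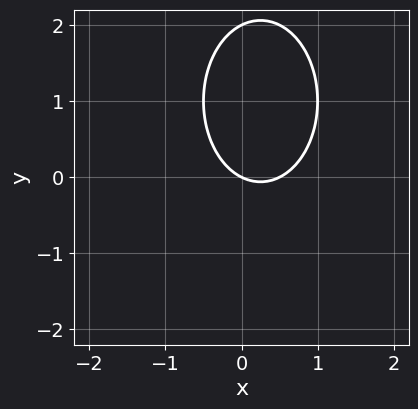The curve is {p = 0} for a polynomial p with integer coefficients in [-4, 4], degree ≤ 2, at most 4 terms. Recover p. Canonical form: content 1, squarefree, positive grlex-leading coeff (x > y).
2*x^2 + y^2 - x - 2*y

(a) Degree: no degree-1 curve has this shape, so deg p = 2.
(b) From the axis intercepts and sections: it meets the x-axis at x = 0 (among the integer gridlines); the y-axis gridline crossings are at y ∈ {0, 2}.
(c) The integer polynomial consistent with all of this is the stated p.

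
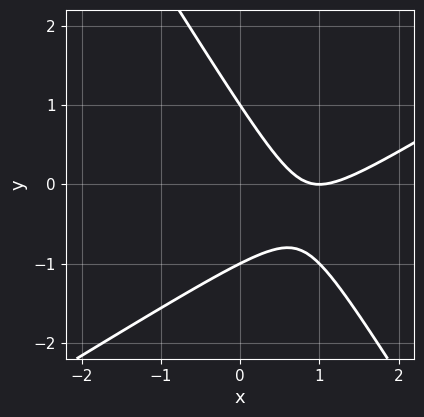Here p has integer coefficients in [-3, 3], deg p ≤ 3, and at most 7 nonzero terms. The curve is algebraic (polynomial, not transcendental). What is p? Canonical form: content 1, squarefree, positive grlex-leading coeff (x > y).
(a) The degree is 2 — no degree-1 curve has this shape.
(b) From the visible intercepts: it meets the x-axis at x = 1 (among the integer gridlines); the y-axis gridline crossings are at y ∈ {-1, 1}.
(c) Matching integer coefficients to the picture gives p.

x^2 - x*y - y^2 - 2*x + 1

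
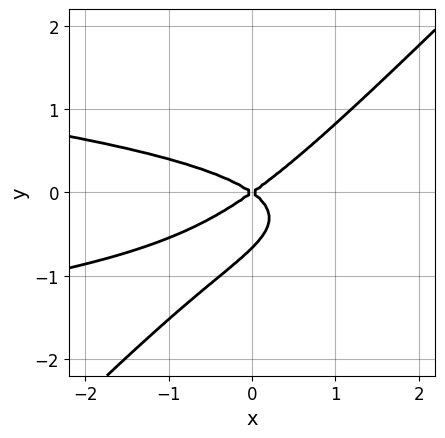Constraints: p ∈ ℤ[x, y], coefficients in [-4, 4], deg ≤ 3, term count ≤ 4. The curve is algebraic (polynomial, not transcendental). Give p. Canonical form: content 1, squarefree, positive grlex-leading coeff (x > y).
3*x*y^2 - 3*y^3 + x^2 - 2*y^2

(a) The degree is 3 — the shape is more complex than any degree-2 curve.
(b) From the axis intercepts and sections: it crosses the y-axis at the gridline y = 0; one x-axis crossing is at x = 0.
(c) Fitting integer coefficients to these (and the overall shape) gives p.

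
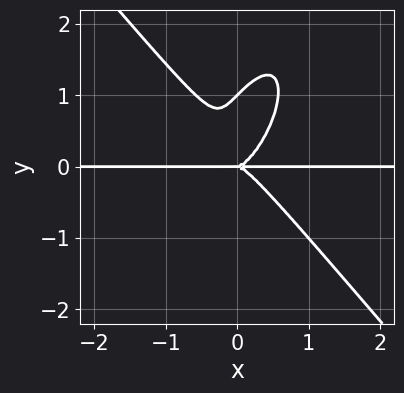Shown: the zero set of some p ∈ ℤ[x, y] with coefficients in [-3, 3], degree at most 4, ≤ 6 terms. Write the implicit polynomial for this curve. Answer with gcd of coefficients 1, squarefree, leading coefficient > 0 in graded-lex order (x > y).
1. Degree: the shape is more complex than any degree-3 curve, so deg p = 4.
2. From the visible intercepts: every point of the x-axis in the box is on the curve; the y-axis gridline crossings are at y ∈ {0, 1}.
3. Matching integer coefficients to the picture gives p.

3*x^3*y - x*y^3 + y^4 - y^3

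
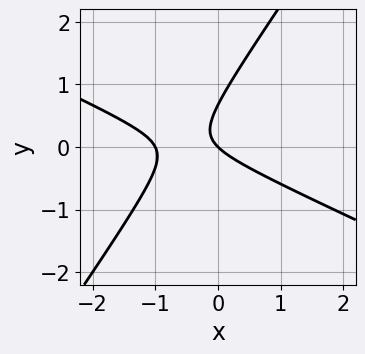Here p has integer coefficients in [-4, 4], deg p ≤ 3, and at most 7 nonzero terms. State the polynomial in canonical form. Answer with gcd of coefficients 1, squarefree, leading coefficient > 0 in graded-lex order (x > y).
2*x^2 + 3*x*y - 3*y^2 + 2*x + 2*y

(a) Degree: no degree-1 curve has this shape, so deg p = 2.
(b) Reading off the gridlines: among the integer gridlines, it crosses the x-axis at x ∈ {-1, 0}; one y-axis crossing is at y = 0.
(c) Putting this together gives p.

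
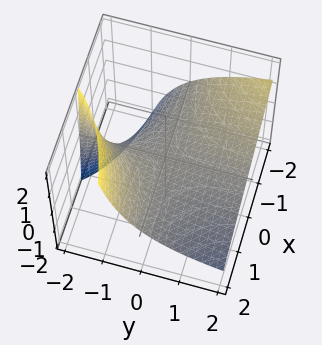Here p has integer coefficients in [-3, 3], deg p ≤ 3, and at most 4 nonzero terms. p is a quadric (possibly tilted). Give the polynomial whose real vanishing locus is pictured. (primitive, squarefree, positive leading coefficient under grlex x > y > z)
x*y + y*z + 2*z

1. deg p = 2. The shape is more complex than any degree-1 surface.
2. Reading off the gridlines: every point of the y-axis in the box is on the surface; every point of the x-axis in the box is on the surface.
3. Together with the visible shape, these determine p as stated.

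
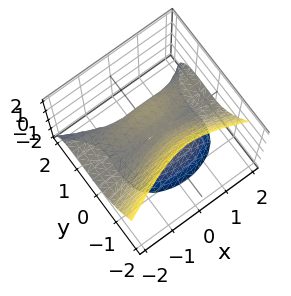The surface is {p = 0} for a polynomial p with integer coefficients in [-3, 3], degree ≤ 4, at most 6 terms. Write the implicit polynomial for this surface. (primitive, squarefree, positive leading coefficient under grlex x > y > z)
2*x^2*z + 3*y^3 - x*z - 3*y^2 + 2*z^2

(a) The degree is 3 — no degree-2 surface has this shape.
(b) Reading off the gridlines: the y-axis gridline crossings are at y ∈ {0, 1}; it crosses the z-axis at the gridline z = 0; every point of the x-axis in the box is on the surface.
(c) Assembling these constraints gives the stated polynomial.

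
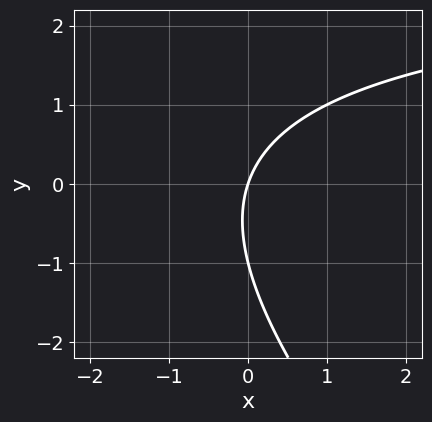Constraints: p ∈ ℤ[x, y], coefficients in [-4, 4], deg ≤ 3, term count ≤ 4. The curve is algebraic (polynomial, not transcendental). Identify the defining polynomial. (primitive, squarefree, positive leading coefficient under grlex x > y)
The degree is 2 — no degree-1 curve has this shape.
From the axis intercepts and sections: the y-axis gridline crossings are at y ∈ {-1, 0}; it meets the x-axis at x = 0 (among the integer gridlines).
Solving for integer coefficients yields p as stated.

x*y + y^2 - 3*x + y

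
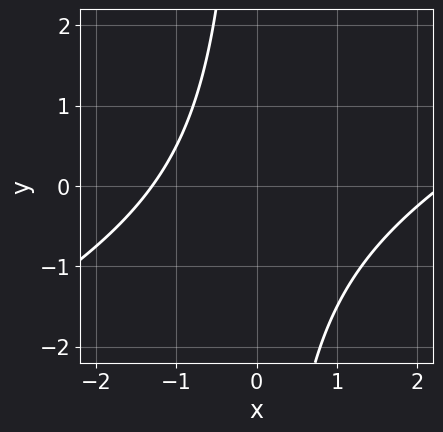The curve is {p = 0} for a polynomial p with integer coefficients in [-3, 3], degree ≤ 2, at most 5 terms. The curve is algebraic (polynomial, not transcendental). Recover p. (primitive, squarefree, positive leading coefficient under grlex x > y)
x^2 - 2*x*y - x - 3

First, the degree is 2 — a generic line meets the curve in up to 2 points.
Then, checking where it meets the axes: it misses every integer gridline on the y-axis.
Finally, solving for integer coefficients yields p as stated.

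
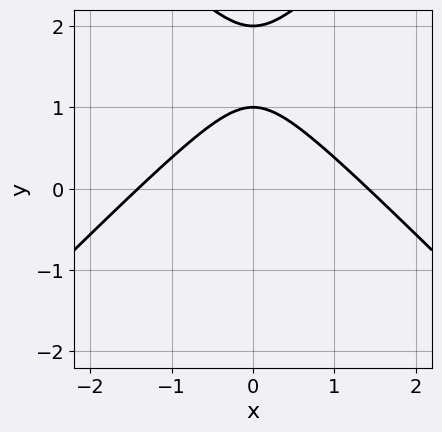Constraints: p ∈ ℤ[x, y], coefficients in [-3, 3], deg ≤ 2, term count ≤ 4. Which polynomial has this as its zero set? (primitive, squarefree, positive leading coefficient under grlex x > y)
x^2 - y^2 + 3*y - 2

Degree: a generic line meets the curve in up to 2 points, so deg p = 2.
Symmetries: it's symmetric under x → −x, forcing even powers of x.
Checking where it meets the axes: the y-axis gridline crossings are at y ∈ {1, 2}.
Assembling these constraints gives the stated polynomial.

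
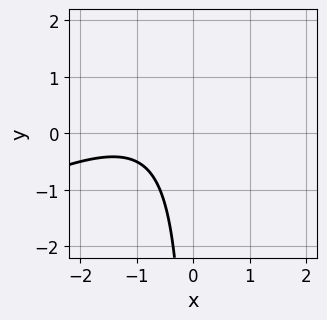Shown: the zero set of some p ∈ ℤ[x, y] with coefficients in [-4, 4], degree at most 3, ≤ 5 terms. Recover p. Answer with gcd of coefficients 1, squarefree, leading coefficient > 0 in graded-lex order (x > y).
1. Degree: the shape is more complex than any degree-1 curve, so deg p = 2.
2. From the axis intercepts and sections: the curve avoids every integer y-axis point in the box; the curve avoids every integer x-axis point in the box.
3. Matching integer coefficients to the picture gives p.

x^2 - 2*x*y + 2*x + 2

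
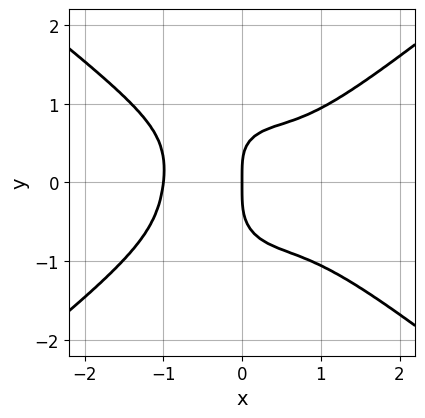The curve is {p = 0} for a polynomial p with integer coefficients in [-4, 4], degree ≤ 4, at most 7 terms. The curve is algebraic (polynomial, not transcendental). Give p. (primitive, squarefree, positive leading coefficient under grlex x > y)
3*x^4 - 3*x^2*y^2 - 3*y^4 - x*y + 3*x

(a) Degree: a generic line meets the curve in up to 4 points, so deg p = 4.
(b) Checking where it meets the axes: one y-axis crossing is at y = 0; among the integer gridlines, it crosses the x-axis at x ∈ {-1, 0}.
(c) The integer polynomial consistent with all of this is the stated p.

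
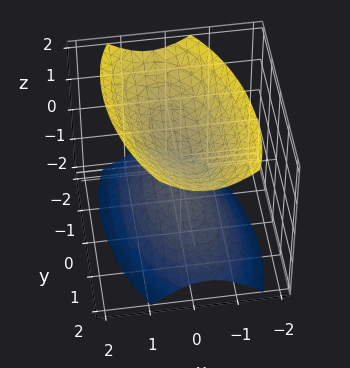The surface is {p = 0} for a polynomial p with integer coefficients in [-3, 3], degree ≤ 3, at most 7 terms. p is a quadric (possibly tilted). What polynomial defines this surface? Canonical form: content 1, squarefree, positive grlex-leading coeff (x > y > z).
3*x^2 + x*y + y^2 - 2*z^2 + 1

First, the picture has 2 separate pieces.
Then, the degree is 2 — a generic line meets the surface in up to 2 points.
Next, against the integer gridlines: no y-intercept at any integer in the box; the surface avoids every integer x-axis point in the box.
Finally, solving for integer coefficients yields p as stated.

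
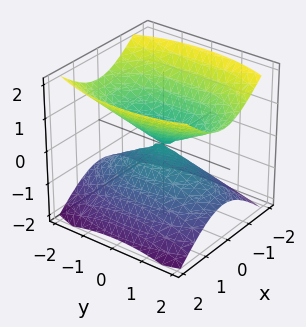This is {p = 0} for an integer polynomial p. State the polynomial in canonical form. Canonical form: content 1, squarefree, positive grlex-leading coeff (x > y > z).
First, there are 2 components. Treating them together as one polynomial.
Next, degree: a double cone through the origin; a quadric, so deg p = 2.
Then, symmetries: mirror symmetry x ↦ −x ⇒ only even powers of x; the z ↦ −z reflection is a symmetry, so z appears only in even powers; the y ↦ −y reflection is a symmetry, so y appears only in even powers.
Then, observable constraints: one z-axis crossing is at z = 0; it crosses the x-axis at the gridline x = 0; it crosses the y-axis at the gridline y = 0.
Finally, solving for integer coefficients yields p as stated.

3*x^2 + y^2 - 3*z^2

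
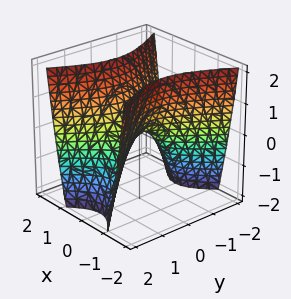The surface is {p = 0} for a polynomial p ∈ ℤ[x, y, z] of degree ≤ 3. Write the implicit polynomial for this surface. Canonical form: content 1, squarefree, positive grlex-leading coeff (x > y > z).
2*x^2 - y^2 - z

(a) deg p = 2. A hyperbolic paraboloid; a quadric.
(b) Symmetries: the y ↦ −y reflection is a symmetry, so y appears only in even powers; it's symmetric under x → −x, forcing even powers of x.
(c) From the axis intercepts and sections: it crosses the y-axis at the gridline y = 0; one x-axis crossing is at x = 0.
(d) Assembling these constraints gives the stated polynomial.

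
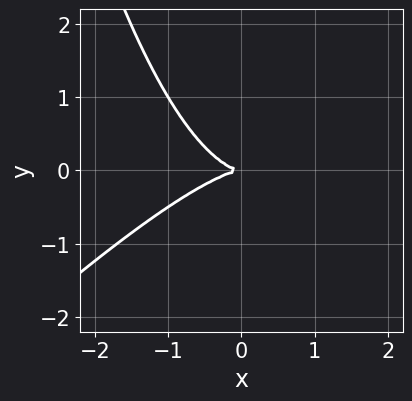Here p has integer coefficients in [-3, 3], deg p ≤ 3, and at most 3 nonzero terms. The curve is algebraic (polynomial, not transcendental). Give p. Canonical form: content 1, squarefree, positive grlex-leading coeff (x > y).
x^3 - x^2*y + 2*y^2

1. deg p = 3. The shape is more complex than any degree-2 curve.
2. From the visible intercepts: it crosses the x-axis at the gridline x = 0; it crosses the y-axis at the gridline y = 0.
3. Matching integer coefficients to the picture gives p.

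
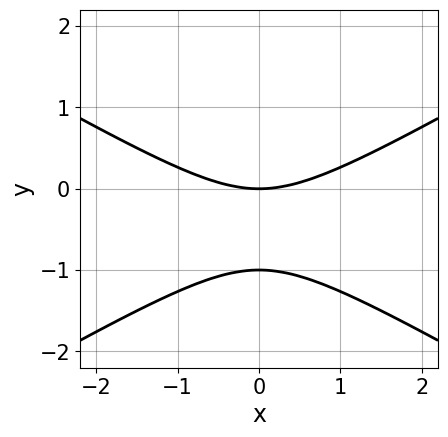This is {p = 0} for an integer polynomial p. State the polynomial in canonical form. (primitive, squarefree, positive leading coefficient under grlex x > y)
(a) The degree is 2 — the shape is more complex than any degree-1 curve.
(b) Symmetries: the x ↦ −x reflection is a symmetry, so x appears only in even powers.
(c) From the axis intercepts and sections: it crosses the x-axis at the gridline x = 0; among the integer gridlines, it crosses the y-axis at y ∈ {-1, 0}.
(d) Solving for integer coefficients yields p as stated.

x^2 - 3*y^2 - 3*y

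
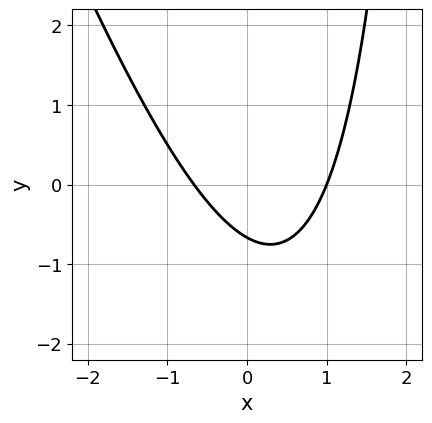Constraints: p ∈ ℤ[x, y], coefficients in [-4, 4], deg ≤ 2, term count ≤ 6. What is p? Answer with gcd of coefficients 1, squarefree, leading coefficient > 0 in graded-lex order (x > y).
(a) Degree: no degree-1 curve has this shape, so deg p = 2.
(b) From the visible intercepts: one x-axis crossing is at x = 1.
(c) Together with the visible shape, these determine p as stated.

3*x^2 + x*y - x - 3*y - 2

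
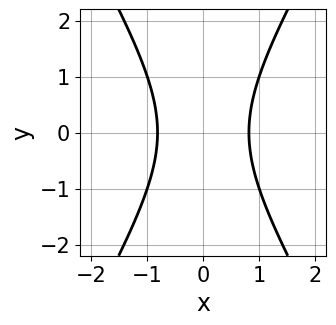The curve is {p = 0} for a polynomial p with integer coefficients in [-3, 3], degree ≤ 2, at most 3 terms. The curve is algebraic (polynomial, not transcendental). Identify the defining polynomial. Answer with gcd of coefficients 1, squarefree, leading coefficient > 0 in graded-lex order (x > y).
1. deg p = 2. The shape is more complex than any degree-1 curve.
2. Symmetries: it's symmetric under y → −y, forcing even powers of y; the x ↦ −x reflection is a symmetry, so x appears only in even powers.
3. Against the integer gridlines: the curve avoids every integer y-axis point in the box.
4. Solving for integer coefficients yields p as stated.

3*x^2 - y^2 - 2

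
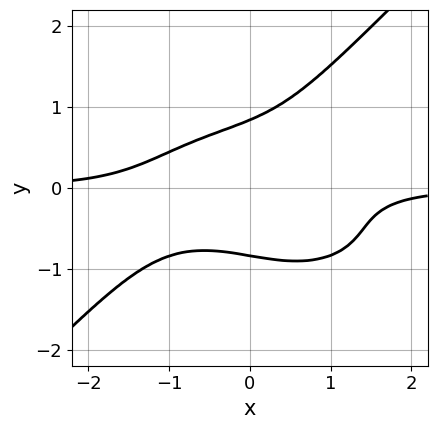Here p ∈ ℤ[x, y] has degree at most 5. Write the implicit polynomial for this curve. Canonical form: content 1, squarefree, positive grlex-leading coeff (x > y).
1. The degree is 4 — no degree-3 curve has this shape.
2. From the visible intercepts: no x-intercept at any integer in the box.
3. Fitting integer coefficients to these (and the overall shape) gives p.

x^3*y + x*y^3 - 2*y^4 + 2*x*y^2 + 1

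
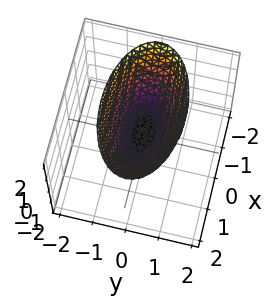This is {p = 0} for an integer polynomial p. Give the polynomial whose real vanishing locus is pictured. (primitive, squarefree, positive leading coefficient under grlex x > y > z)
The degree is 2 — a single bowl opening along one axis; a quadric.
Symmetries: the y ↦ −y reflection is a symmetry, so y appears only in even powers; mirror symmetry x ↦ −x ⇒ only even powers of x.
Observable constraints: it meets the z-axis at z = 0 (among the integer gridlines); it meets the x-axis at x = 0 (among the integer gridlines); one y-axis crossing is at y = 0.
Fitting integer coefficients to these (and the overall shape) gives p.

x^2 + 3*y^2 - 2*z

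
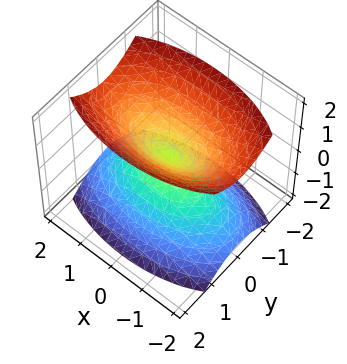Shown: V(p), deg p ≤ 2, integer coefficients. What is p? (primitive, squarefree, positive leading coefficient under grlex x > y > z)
x^2 + 3*y^2 - 2*z^2

1. I count 2 distinct pieces.
2. The degree is 2 — two nappes meeting at a single point; a quadric.
3. Symmetries: mirror symmetry y ↦ −y ⇒ only even powers of y; mirror symmetry x ↦ −x ⇒ only even powers of x; the z ↦ −z reflection is a symmetry, so z appears only in even powers.
4. From the visible intercepts: it crosses the y-axis at the gridline y = 0; one x-axis crossing is at x = 0.
5. Matching integer coefficients to the picture gives p.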